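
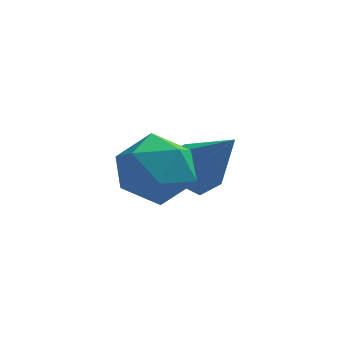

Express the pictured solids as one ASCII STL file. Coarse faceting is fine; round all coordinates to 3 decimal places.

solid 
facet normal 0.429 0.858 -0.282
outer loop
vertex -1.264 -1.738 -2.774
vertex -1.954 -1.192 -2.161
vertex -1.02 -1.524 -1.752
endloop
endfacet
facet normal 0.902 0.325 -0.283
outer loop
vertex -1.264 -1.738 -2.774
vertex -1.02 -1.524 -1.752
vertex -0.802 -2.49 -2.164
endloop
endfacet
facet normal 0.663 -0.182 -0.726
outer loop
vertex -1.264 -1.738 -2.774
vertex -0.802 -2.49 -2.164
vertex -1.602 -2.755 -2.828
endloop
endfacet
facet normal 0.041 0.039 -0.998
outer loop
vertex -1.264 -1.738 -2.774
vertex -1.602 -2.755 -2.828
vertex -2.313 -1.952 -2.826
endloop
endfacet
facet normal -0.103 0.682 -0.724
outer loop
vertex -1.264 -1.738 -2.774
vertex -2.313 -1.952 -2.826
vertex -1.954 -1.192 -2.161
endloop
endfacet
facet normal 0.926 0.049 0.375
outer loop
vertex -0.802 -2.49 -2.164
vertex -1.02 -1.524 -1.752
vertex -1.207 -2.408 -1.174
endloop
endfacet
facet normal 0.160 0.913 0.375
outer loop
vertex -1.02 -1.524 -1.752
vertex -1.954 -1.192 -2.161
vertex -1.918 -1.605 -1.172
endloop
endfacet
facet normal -0.701 0.628 -0.339
outer loop
vertex -1.954 -1.192 -2.161
vertex -2.313 -1.952 -2.826
vertex -2.718 -1.87 -1.836
endloop
endfacet
facet normal -0.468 -0.412 -0.782
outer loop
vertex -2.313 -1.952 -2.826
vertex -1.602 -2.755 -2.828
vertex -2.5 -2.836 -2.248
endloop
endfacet
facet normal 0.538 -0.770 -0.341
outer loop
vertex -1.602 -2.755 -2.828
vertex -0.802 -2.49 -2.164
vertex -1.566 -3.168 -1.839
endloop
endfacet
facet normal -0.041 -0.039 0.998
outer loop
vertex -2.256 -2.622 -1.226
vertex -1.207 -2.408 -1.174
vertex -1.918 -1.605 -1.172
endloop
endfacet
facet normal -0.663 0.182 0.726
outer loop
vertex -2.256 -2.622 -1.226
vertex -1.918 -1.605 -1.172
vertex -2.718 -1.87 -1.836
endloop
endfacet
facet normal -0.902 -0.325 0.283
outer loop
vertex -2.256 -2.622 -1.226
vertex -2.718 -1.87 -1.836
vertex -2.5 -2.836 -2.248
endloop
endfacet
facet normal -0.429 -0.858 0.282
outer loop
vertex -2.256 -2.622 -1.226
vertex -2.5 -2.836 -2.248
vertex -1.566 -3.168 -1.839
endloop
endfacet
facet normal 0.103 -0.682 0.724
outer loop
vertex -2.256 -2.622 -1.226
vertex -1.566 -3.168 -1.839
vertex -1.207 -2.408 -1.174
endloop
endfacet
facet normal 0.468 0.412 0.782
outer loop
vertex -1.918 -1.605 -1.172
vertex -1.207 -2.408 -1.174
vertex -1.02 -1.524 -1.752
endloop
endfacet
facet normal -0.538 0.770 0.341
outer loop
vertex -2.718 -1.87 -1.836
vertex -1.918 -1.605 -1.172
vertex -1.954 -1.192 -2.161
endloop
endfacet
facet normal -0.926 -0.049 -0.375
outer loop
vertex -2.5 -2.836 -2.248
vertex -2.718 -1.87 -1.836
vertex -2.313 -1.952 -2.826
endloop
endfacet
facet normal -0.160 -0.913 -0.375
outer loop
vertex -1.566 -3.168 -1.839
vertex -2.5 -2.836 -2.248
vertex -1.602 -2.755 -2.828
endloop
endfacet
facet normal 0.701 -0.628 0.339
outer loop
vertex -1.207 -2.408 -1.174
vertex -1.566 -3.168 -1.839
vertex -0.802 -2.49 -2.164
endloop
endfacet
facet normal -0.555 0.297 -0.777
outer loop
vertex -0.399 0.044 -3.908
vertex -1.103 0.022 -3.414
vertex -0.639 0.744 -3.469
endloop
endfacet
facet normal 0.933 0.355 -0.057
outer loop
vertex -0.399 0.044 -3.908
vertex -0.639 0.744 -3.469
vertex -0.057 -0.542 -1.946
endloop
endfacet
facet normal -0.555 0.297 -0.777
outer loop
vertex -0.639 0.744 -3.469
vertex -1.103 0.022 -3.414
vertex -1.343 0.722 -2.975
endloop
endfacet
facet normal 0.344 0.778 0.525
outer loop
vertex -0.639 0.744 -3.469
vertex -1.343 0.722 -2.975
vertex -0.057 -0.542 -1.946
endloop
endfacet
facet normal -0.553 0.298 -0.778
outer loop
vertex -1.343 0.722 -2.975
vertex -1.103 0.022 -3.414
vertex -1.808 0.0 -2.921
endloop
endfacet
facet normal -0.386 0.314 0.868
outer loop
vertex -1.343 0.722 -2.975
vertex -1.808 0.0 -2.921
vertex -0.057 -0.542 -1.946
endloop
endfacet
facet normal -0.553 0.299 -0.778
outer loop
vertex -1.808 0.0 -2.921
vertex -1.103 0.022 -3.414
vertex -1.568 -0.699 -3.36
endloop
endfacet
facet normal -0.527 -0.574 0.627
outer loop
vertex -1.808 0.0 -2.921
vertex -1.568 -0.699 -3.36
vertex -0.057 -0.542 -1.946
endloop
endfacet
facet normal -0.554 0.299 -0.777
outer loop
vertex -1.568 -0.699 -3.36
vertex -1.103 0.022 -3.414
vertex -0.864 -0.678 -3.854
endloop
endfacet
facet normal 0.061 -0.997 0.045
outer loop
vertex -1.568 -0.699 -3.36
vertex -0.864 -0.678 -3.854
vertex -0.057 -0.542 -1.946
endloop
endfacet
facet normal -0.554 0.299 -0.777
outer loop
vertex -0.864 -0.678 -3.854
vertex -1.103 0.022 -3.414
vertex -0.399 0.044 -3.908
endloop
endfacet
facet normal 0.792 -0.533 -0.297
outer loop
vertex -0.864 -0.678 -3.854
vertex -0.399 0.044 -3.908
vertex -0.057 -0.542 -1.946
endloop
endfacet

endsolid


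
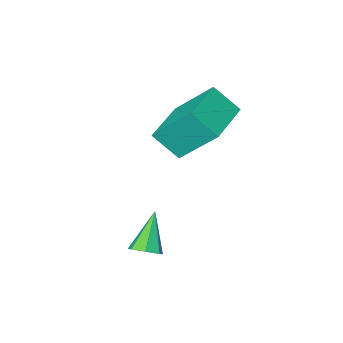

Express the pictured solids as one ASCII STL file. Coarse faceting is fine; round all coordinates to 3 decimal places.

solid 
facet normal -0.805 -0.590 0.062
outer loop
vertex -3.624 0.534 3.307
vertex -4.367 1.703 4.791
vertex -4.218 1.253 2.444
endloop
endfacet
facet normal 0.366 -0.575 -0.731
outer loop
vertex -2.713 2.357 2.329
vertex -3.624 0.534 3.307
vertex -4.218 1.253 2.444
endloop
endfacet
facet normal -0.804 -0.591 0.062
outer loop
vertex -4.218 1.253 2.444
vertex -4.367 1.703 4.791
vertex -4.961 2.421 3.929
endloop
endfacet
facet normal -0.467 0.566 -0.679
outer loop
vertex -4.961 2.421 3.929
vertex -2.713 2.357 2.329
vertex -4.218 1.253 2.444
endloop
endfacet
facet normal 0.467 -0.566 0.680
outer loop
vertex -3.624 0.534 3.307
vertex -2.862 2.807 4.676
vertex -4.367 1.703 4.791
endloop
endfacet
facet normal 0.366 -0.575 -0.731
outer loop
vertex -2.119 1.639 3.191
vertex -3.624 0.534 3.307
vertex -2.713 2.357 2.329
endloop
endfacet
facet normal 0.468 -0.566 0.679
outer loop
vertex -2.119 1.639 3.191
vertex -2.862 2.807 4.676
vertex -3.624 0.534 3.307
endloop
endfacet
facet normal -0.366 0.575 0.731
outer loop
vertex -4.367 1.703 4.791
vertex -2.862 2.807 4.676
vertex -4.961 2.421 3.929
endloop
endfacet
facet normal -0.468 0.565 -0.679
outer loop
vertex -3.456 3.526 3.813
vertex -2.713 2.357 2.329
vertex -4.961 2.421 3.929
endloop
endfacet
facet normal -0.366 0.575 0.731
outer loop
vertex -4.961 2.421 3.929
vertex -2.862 2.807 4.676
vertex -3.456 3.526 3.813
endloop
endfacet
facet normal 0.805 0.591 -0.062
outer loop
vertex -3.456 3.526 3.813
vertex -2.119 1.639 3.191
vertex -2.713 2.357 2.329
endloop
endfacet
facet normal 0.805 0.591 -0.062
outer loop
vertex -2.862 2.807 4.676
vertex -2.119 1.639 3.191
vertex -3.456 3.526 3.813
endloop
endfacet
facet normal 0.475 0.442 -0.761
outer loop
vertex -0.104 3.674 -0.185
vertex -0.499 4.084 -0.193
vertex -0.011 4.066 0.101
endloop
endfacet
facet normal 0.667 -0.536 0.517
outer loop
vertex -0.104 3.674 -0.185
vertex -0.011 4.066 0.101
vertex -1.241 3.396 0.993
endloop
endfacet
facet normal 0.475 0.441 -0.762
outer loop
vertex -0.011 4.066 0.101
vertex -0.499 4.084 -0.193
vertex -0.286 4.473 0.165
endloop
endfacet
facet normal 0.499 0.205 0.842
outer loop
vertex -0.011 4.066 0.101
vertex -0.286 4.473 0.165
vertex -1.241 3.396 0.993
endloop
endfacet
facet normal 0.476 0.440 -0.761
outer loop
vertex -0.286 4.473 0.165
vertex -0.499 4.084 -0.193
vertex -0.721 4.587 -0.041
endloop
endfacet
facet normal -0.157 0.686 0.711
outer loop
vertex -0.286 4.473 0.165
vertex -0.721 4.587 -0.041
vertex -1.241 3.396 0.993
endloop
endfacet
facet normal 0.476 0.440 -0.761
outer loop
vertex -0.721 4.587 -0.041
vertex -0.499 4.084 -0.193
vertex -0.989 4.322 -0.362
endloop
endfacet
facet normal -0.807 0.546 0.223
outer loop
vertex -0.721 4.587 -0.041
vertex -0.989 4.322 -0.362
vertex -1.241 3.396 0.993
endloop
endfacet
facet normal 0.477 0.442 -0.760
outer loop
vertex -0.989 4.322 -0.362
vertex -0.499 4.084 -0.193
vertex -0.888 3.879 -0.556
endloop
endfacet
facet normal -0.961 -0.108 -0.253
outer loop
vertex -0.989 4.322 -0.362
vertex -0.888 3.879 -0.556
vertex -1.241 3.396 0.993
endloop
endfacet
facet normal 0.476 0.442 -0.760
outer loop
vertex -0.888 3.879 -0.556
vertex -0.499 4.084 -0.193
vertex -0.494 3.59 -0.477
endloop
endfacet
facet normal -0.504 -0.785 -0.360
outer loop
vertex -0.888 3.879 -0.556
vertex -0.494 3.59 -0.477
vertex -1.241 3.396 0.993
endloop
endfacet
facet normal 0.475 0.442 -0.761
outer loop
vertex -0.494 3.59 -0.477
vertex -0.499 4.084 -0.193
vertex -0.104 3.674 -0.185
endloop
endfacet
facet normal 0.222 -0.975 -0.016
outer loop
vertex -0.494 3.59 -0.477
vertex -0.104 3.674 -0.185
vertex -1.241 3.396 0.993
endloop
endfacet

endsolid


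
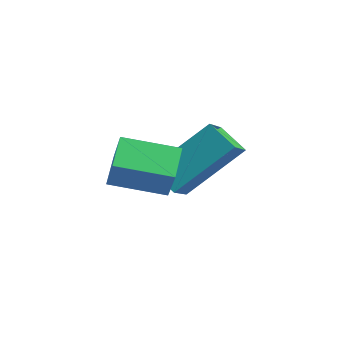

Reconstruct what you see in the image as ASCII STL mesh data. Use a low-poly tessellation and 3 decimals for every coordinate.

solid 
facet normal -0.875 -0.042 0.482
outer loop
vertex -2.663 3.131 2.203
vertex -3.154 4.064 1.392
vertex -3.347 1.573 0.824
endloop
endfacet
facet normal 0.369 -0.702 0.610
outer loop
vertex -2.446 1.616 0.328
vertex -2.663 3.131 2.203
vertex -3.347 1.573 0.824
endloop
endfacet
facet normal -0.875 -0.042 0.483
outer loop
vertex -3.347 1.573 0.824
vertex -3.154 4.064 1.392
vertex -3.839 2.506 0.014
endloop
endfacet
facet normal -0.313 -0.711 -0.629
outer loop
vertex -3.839 2.506 0.014
vertex -2.446 1.616 0.328
vertex -3.347 1.573 0.824
endloop
endfacet
facet normal 0.313 0.712 0.629
outer loop
vertex -2.663 3.131 2.203
vertex -2.253 4.107 0.896
vertex -3.154 4.064 1.392
endloop
endfacet
facet normal 0.369 -0.701 0.610
outer loop
vertex -1.761 3.174 1.706
vertex -2.663 3.131 2.203
vertex -2.446 1.616 0.328
endloop
endfacet
facet normal 0.313 0.711 0.629
outer loop
vertex -1.761 3.174 1.706
vertex -2.253 4.107 0.896
vertex -2.663 3.131 2.203
endloop
endfacet
facet normal -0.369 0.701 -0.610
outer loop
vertex -3.154 4.064 1.392
vertex -2.253 4.107 0.896
vertex -3.839 2.506 0.014
endloop
endfacet
facet normal -0.313 -0.712 -0.629
outer loop
vertex -2.937 2.549 -0.483
vertex -2.446 1.616 0.328
vertex -3.839 2.506 0.014
endloop
endfacet
facet normal -0.369 0.702 -0.609
outer loop
vertex -3.839 2.506 0.014
vertex -2.253 4.107 0.896
vertex -2.937 2.549 -0.483
endloop
endfacet
facet normal 0.875 0.042 -0.482
outer loop
vertex -2.937 2.549 -0.483
vertex -1.761 3.174 1.706
vertex -2.446 1.616 0.328
endloop
endfacet
facet normal 0.875 0.043 -0.482
outer loop
vertex -2.253 4.107 0.896
vertex -1.761 3.174 1.706
vertex -2.937 2.549 -0.483
endloop
endfacet
facet normal -0.518 0.735 0.438
outer loop
vertex -3.25 0.482 2.648
vertex -2.049 1.531 2.308
vertex -3.815 0.761 1.511
endloop
endfacet
facet normal -0.737 -0.643 0.208
outer loop
vertex -3.271 -0.011 1.052
vertex -3.25 0.482 2.648
vertex -3.815 0.761 1.511
endloop
endfacet
facet normal -0.518 0.735 0.438
outer loop
vertex -3.815 0.761 1.511
vertex -2.049 1.531 2.308
vertex -2.614 1.81 1.171
endloop
endfacet
facet normal -0.435 0.214 -0.875
outer loop
vertex -2.614 1.81 1.171
vertex -3.271 -0.011 1.052
vertex -3.815 0.761 1.511
endloop
endfacet
facet normal 0.435 -0.214 0.875
outer loop
vertex -3.25 0.482 2.648
vertex -1.505 0.759 1.849
vertex -2.049 1.531 2.308
endloop
endfacet
facet normal -0.737 -0.643 0.208
outer loop
vertex -2.706 -0.29 2.189
vertex -3.25 0.482 2.648
vertex -3.271 -0.011 1.052
endloop
endfacet
facet normal 0.435 -0.214 0.875
outer loop
vertex -2.706 -0.29 2.189
vertex -1.505 0.759 1.849
vertex -3.25 0.482 2.648
endloop
endfacet
facet normal 0.737 0.643 -0.208
outer loop
vertex -2.049 1.531 2.308
vertex -1.505 0.759 1.849
vertex -2.614 1.81 1.171
endloop
endfacet
facet normal -0.435 0.214 -0.875
outer loop
vertex -2.07 1.038 0.712
vertex -3.271 -0.011 1.052
vertex -2.614 1.81 1.171
endloop
endfacet
facet normal 0.737 0.643 -0.208
outer loop
vertex -2.614 1.81 1.171
vertex -1.505 0.759 1.849
vertex -2.07 1.038 0.712
endloop
endfacet
facet normal 0.518 -0.735 -0.438
outer loop
vertex -2.07 1.038 0.712
vertex -2.706 -0.29 2.189
vertex -3.271 -0.011 1.052
endloop
endfacet
facet normal 0.518 -0.735 -0.438
outer loop
vertex -1.505 0.759 1.849
vertex -2.706 -0.29 2.189
vertex -2.07 1.038 0.712
endloop
endfacet

endsolid


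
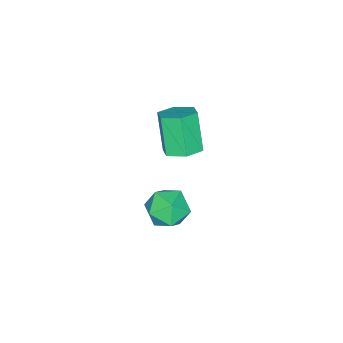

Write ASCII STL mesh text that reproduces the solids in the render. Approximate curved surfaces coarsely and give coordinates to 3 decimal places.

solid 
facet normal 0.302 0.340 -0.891
outer loop
vertex 0.257 4.598 2.225
vertex -0.355 4.013 1.794
vertex -0.627 4.891 2.037
endloop
endfacet
facet normal 0.207 0.888 0.410
outer loop
vertex 0.257 4.598 2.225
vertex -0.627 4.891 2.037
vertex -0.372 3.891 4.077
endloop
endfacet
facet normal 0.207 0.888 0.410
outer loop
vertex -0.372 3.891 4.077
vertex -0.627 4.891 2.037
vertex -1.256 4.184 3.889
endloop
endfacet
facet normal -0.302 -0.340 0.891
outer loop
vertex -0.372 3.891 4.077
vertex -1.256 4.184 3.889
vertex -0.985 3.307 3.646
endloop
endfacet
facet normal 0.303 0.340 -0.890
outer loop
vertex -0.627 4.891 2.037
vertex -0.355 4.013 1.794
vertex -1.239 4.306 1.605
endloop
endfacet
facet normal -0.703 0.711 0.033
outer loop
vertex -0.627 4.891 2.037
vertex -1.239 4.306 1.605
vertex -1.256 4.184 3.889
endloop
endfacet
facet normal -0.702 0.711 0.033
outer loop
vertex -1.256 4.184 3.889
vertex -1.239 4.306 1.605
vertex -1.868 3.6 3.458
endloop
endfacet
facet normal -0.302 -0.340 0.890
outer loop
vertex -1.256 4.184 3.889
vertex -1.868 3.6 3.458
vertex -0.985 3.307 3.646
endloop
endfacet
facet normal 0.303 0.339 -0.891
outer loop
vertex -1.239 4.306 1.605
vertex -0.355 4.013 1.794
vertex -0.968 3.429 1.363
endloop
endfacet
facet normal -0.909 -0.177 -0.376
outer loop
vertex -1.239 4.306 1.605
vertex -0.968 3.429 1.363
vertex -1.868 3.6 3.458
endloop
endfacet
facet normal -0.910 -0.177 -0.376
outer loop
vertex -1.868 3.6 3.458
vertex -0.968 3.429 1.363
vertex -1.597 2.722 3.215
endloop
endfacet
facet normal -0.302 -0.340 0.891
outer loop
vertex -1.868 3.6 3.458
vertex -1.597 2.722 3.215
vertex -0.985 3.307 3.646
endloop
endfacet
facet normal 0.302 0.340 -0.891
outer loop
vertex -0.968 3.429 1.363
vertex -0.355 4.013 1.794
vertex -0.084 3.136 1.551
endloop
endfacet
facet normal -0.207 -0.888 -0.410
outer loop
vertex -0.968 3.429 1.363
vertex -0.084 3.136 1.551
vertex -1.597 2.722 3.215
endloop
endfacet
facet normal -0.207 -0.888 -0.410
outer loop
vertex -1.597 2.722 3.215
vertex -0.084 3.136 1.551
vertex -0.713 2.429 3.403
endloop
endfacet
facet normal -0.302 -0.340 0.891
outer loop
vertex -1.597 2.722 3.215
vertex -0.713 2.429 3.403
vertex -0.985 3.307 3.646
endloop
endfacet
facet normal 0.302 0.340 -0.890
outer loop
vertex -0.084 3.136 1.551
vertex -0.355 4.013 1.794
vertex 0.528 3.72 1.982
endloop
endfacet
facet normal 0.702 -0.711 -0.033
outer loop
vertex -0.084 3.136 1.551
vertex 0.528 3.72 1.982
vertex -0.713 2.429 3.403
endloop
endfacet
facet normal 0.702 -0.711 -0.032
outer loop
vertex -0.713 2.429 3.403
vertex 0.528 3.72 1.982
vertex -0.101 3.014 3.835
endloop
endfacet
facet normal -0.303 -0.340 0.890
outer loop
vertex -0.713 2.429 3.403
vertex -0.101 3.014 3.835
vertex -0.985 3.307 3.646
endloop
endfacet
facet normal 0.302 0.340 -0.891
outer loop
vertex 0.528 3.72 1.982
vertex -0.355 4.013 1.794
vertex 0.257 4.598 2.225
endloop
endfacet
facet normal 0.910 0.177 0.376
outer loop
vertex 0.528 3.72 1.982
vertex 0.257 4.598 2.225
vertex -0.101 3.014 3.835
endloop
endfacet
facet normal 0.909 0.177 0.376
outer loop
vertex -0.101 3.014 3.835
vertex 0.257 4.598 2.225
vertex -0.372 3.891 4.077
endloop
endfacet
facet normal -0.303 -0.339 0.891
outer loop
vertex -0.101 3.014 3.835
vertex -0.372 3.891 4.077
vertex -0.985 3.307 3.646
endloop
endfacet
facet normal -0.761 0.607 0.228
outer loop
vertex -0.856 3.833 -2.78
vertex -0.565 3.77 -1.64
vertex -0.099 4.61 -2.321
endloop
endfacet
facet normal -0.510 0.748 -0.425
outer loop
vertex -0.856 3.833 -2.78
vertex -0.099 4.61 -2.321
vertex 0.105 4.145 -3.384
endloop
endfacet
facet normal -0.561 0.152 -0.814
outer loop
vertex -0.856 3.833 -2.78
vertex 0.105 4.145 -3.384
vertex -0.236 3.018 -3.36
endloop
endfacet
facet normal -0.844 -0.357 -0.401
outer loop
vertex -0.856 3.833 -2.78
vertex -0.236 3.018 -3.36
vertex -0.65 2.786 -2.282
endloop
endfacet
facet normal -0.967 -0.075 0.243
outer loop
vertex -0.856 3.833 -2.78
vertex -0.65 2.786 -2.282
vertex -0.565 3.77 -1.64
endloop
endfacet
facet normal 0.182 0.913 -0.364
outer loop
vertex 0.105 4.145 -3.384
vertex -0.099 4.61 -2.321
vertex 0.99 4.274 -2.618
endloop
endfacet
facet normal -0.224 0.686 0.692
outer loop
vertex -0.099 4.61 -2.321
vertex -0.565 3.77 -1.64
vertex 0.576 4.042 -1.54
endloop
endfacet
facet normal -0.559 -0.419 0.716
outer loop
vertex -0.565 3.77 -1.64
vertex -0.65 2.786 -2.282
vertex 0.235 2.915 -1.516
endloop
endfacet
facet normal -0.359 -0.875 -0.326
outer loop
vertex -0.65 2.786 -2.282
vertex -0.236 3.018 -3.36
vertex 0.439 2.45 -2.579
endloop
endfacet
facet normal 0.099 -0.051 -0.994
outer loop
vertex -0.236 3.018 -3.36
vertex 0.105 4.145 -3.384
vertex 0.905 3.29 -3.26
endloop
endfacet
facet normal 0.844 0.357 0.401
outer loop
vertex 1.196 3.227 -2.12
vertex 0.99 4.274 -2.618
vertex 0.576 4.042 -1.54
endloop
endfacet
facet normal 0.561 -0.152 0.814
outer loop
vertex 1.196 3.227 -2.12
vertex 0.576 4.042 -1.54
vertex 0.235 2.915 -1.516
endloop
endfacet
facet normal 0.510 -0.748 0.425
outer loop
vertex 1.196 3.227 -2.12
vertex 0.235 2.915 -1.516
vertex 0.439 2.45 -2.579
endloop
endfacet
facet normal 0.761 -0.607 -0.228
outer loop
vertex 1.196 3.227 -2.12
vertex 0.439 2.45 -2.579
vertex 0.905 3.29 -3.26
endloop
endfacet
facet normal 0.967 0.075 -0.243
outer loop
vertex 1.196 3.227 -2.12
vertex 0.905 3.29 -3.26
vertex 0.99 4.274 -2.618
endloop
endfacet
facet normal 0.359 0.875 0.326
outer loop
vertex 0.576 4.042 -1.54
vertex 0.99 4.274 -2.618
vertex -0.099 4.61 -2.321
endloop
endfacet
facet normal -0.099 0.051 0.994
outer loop
vertex 0.235 2.915 -1.516
vertex 0.576 4.042 -1.54
vertex -0.565 3.77 -1.64
endloop
endfacet
facet normal -0.182 -0.913 0.364
outer loop
vertex 0.439 2.45 -2.579
vertex 0.235 2.915 -1.516
vertex -0.65 2.786 -2.282
endloop
endfacet
facet normal 0.224 -0.686 -0.692
outer loop
vertex 0.905 3.29 -3.26
vertex 0.439 2.45 -2.579
vertex -0.236 3.018 -3.36
endloop
endfacet
facet normal 0.559 0.419 -0.716
outer loop
vertex 0.99 4.274 -2.618
vertex 0.905 3.29 -3.26
vertex 0.105 4.145 -3.384
endloop
endfacet

endsolid


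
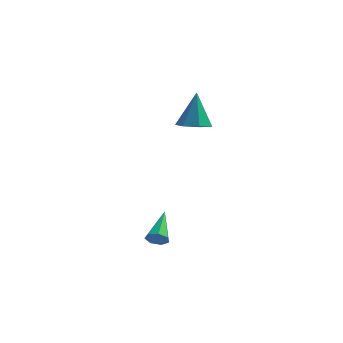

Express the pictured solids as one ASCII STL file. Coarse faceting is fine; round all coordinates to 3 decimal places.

solid 
facet normal 0.211 -0.826 -0.522
outer loop
vertex -0.593 -3.906 -2.119
vertex -1.132 -3.909 -2.332
vertex -0.66 -3.652 -2.548
endloop
endfacet
facet normal 0.881 0.455 0.132
outer loop
vertex -0.593 -3.906 -2.119
vertex -0.66 -3.652 -2.548
vertex -1.548 -2.291 -1.308
endloop
endfacet
facet normal 0.210 -0.826 -0.523
outer loop
vertex -0.66 -3.652 -2.548
vertex -1.132 -3.909 -2.332
vertex -1.082 -3.591 -2.814
endloop
endfacet
facet normal 0.429 0.745 -0.510
outer loop
vertex -0.66 -3.652 -2.548
vertex -1.082 -3.591 -2.814
vertex -1.548 -2.291 -1.308
endloop
endfacet
facet normal 0.212 -0.826 -0.523
outer loop
vertex -1.082 -3.591 -2.814
vertex -1.132 -3.909 -2.332
vertex -1.542 -3.77 -2.718
endloop
endfacet
facet normal -0.387 0.636 -0.668
outer loop
vertex -1.082 -3.591 -2.814
vertex -1.542 -3.77 -2.718
vertex -1.548 -2.291 -1.308
endloop
endfacet
facet normal 0.212 -0.826 -0.523
outer loop
vertex -1.542 -3.77 -2.718
vertex -1.132 -3.909 -2.332
vertex -1.694 -4.054 -2.331
endloop
endfacet
facet normal -0.953 0.208 -0.222
outer loop
vertex -1.542 -3.77 -2.718
vertex -1.694 -4.054 -2.331
vertex -1.548 -2.291 -1.308
endloop
endfacet
facet normal 0.212 -0.825 -0.523
outer loop
vertex -1.694 -4.054 -2.331
vertex -1.132 -3.909 -2.332
vertex -1.423 -4.229 -1.945
endloop
endfacet
facet normal -0.842 -0.216 0.493
outer loop
vertex -1.694 -4.054 -2.331
vertex -1.423 -4.229 -1.945
vertex -1.548 -2.291 -1.308
endloop
endfacet
facet normal 0.213 -0.826 -0.523
outer loop
vertex -1.423 -4.229 -1.945
vertex -1.132 -3.909 -2.332
vertex -0.933 -4.163 -1.85
endloop
endfacet
facet normal -0.139 -0.317 0.938
outer loop
vertex -1.423 -4.229 -1.945
vertex -0.933 -4.163 -1.85
vertex -1.548 -2.291 -1.308
endloop
endfacet
facet normal 0.211 -0.826 -0.522
outer loop
vertex -0.933 -4.163 -1.85
vertex -1.132 -3.909 -2.332
vertex -0.593 -3.906 -2.119
endloop
endfacet
facet normal 0.629 -0.018 0.777
outer loop
vertex -0.933 -4.163 -1.85
vertex -0.593 -3.906 -2.119
vertex -1.548 -2.291 -1.308
endloop
endfacet
facet normal 0.065 -0.252 -0.966
outer loop
vertex -1.505 2.757 2.381
vertex -2.433 2.731 2.325
vertex -1.863 3.451 2.176
endloop
endfacet
facet normal 0.804 0.507 0.312
outer loop
vertex -1.505 2.757 2.381
vertex -1.863 3.451 2.176
vertex -2.567 3.249 4.315
endloop
endfacet
facet normal 0.065 -0.251 -0.966
outer loop
vertex -1.863 3.451 2.176
vertex -2.433 2.731 2.325
vertex -2.65 3.602 2.084
endloop
endfacet
facet normal 0.170 0.974 0.148
outer loop
vertex -1.863 3.451 2.176
vertex -2.65 3.602 2.084
vertex -2.567 3.249 4.315
endloop
endfacet
facet normal 0.065 -0.251 -0.966
outer loop
vertex -2.65 3.602 2.084
vertex -2.433 2.731 2.325
vertex -3.274 3.098 2.173
endloop
endfacet
facet normal -0.609 0.780 0.146
outer loop
vertex -2.65 3.602 2.084
vertex -3.274 3.098 2.173
vertex -2.567 3.249 4.315
endloop
endfacet
facet normal 0.065 -0.251 -0.966
outer loop
vertex -3.274 3.098 2.173
vertex -2.433 2.731 2.325
vertex -3.264 2.317 2.377
endloop
endfacet
facet normal -0.949 0.068 0.308
outer loop
vertex -3.274 3.098 2.173
vertex -3.264 2.317 2.377
vertex -2.567 3.249 4.315
endloop
endfacet
facet normal 0.065 -0.252 -0.966
outer loop
vertex -3.264 2.317 2.377
vertex -2.433 2.731 2.325
vertex -2.629 1.848 2.542
endloop
endfacet
facet normal -0.592 -0.622 0.512
outer loop
vertex -3.264 2.317 2.377
vertex -2.629 1.848 2.542
vertex -2.567 3.249 4.315
endloop
endfacet
facet normal 0.066 -0.252 -0.966
outer loop
vertex -2.629 1.848 2.542
vertex -2.433 2.731 2.325
vertex -1.846 2.044 2.544
endloop
endfacet
facet normal 0.192 -0.773 0.604
outer loop
vertex -2.629 1.848 2.542
vertex -1.846 2.044 2.544
vertex -2.567 3.249 4.315
endloop
endfacet
facet normal 0.065 -0.252 -0.966
outer loop
vertex -1.846 2.044 2.544
vertex -2.433 2.731 2.325
vertex -1.505 2.757 2.381
endloop
endfacet
facet normal 0.813 -0.271 0.515
outer loop
vertex -1.846 2.044 2.544
vertex -1.505 2.757 2.381
vertex -2.567 3.249 4.315
endloop
endfacet

endsolid


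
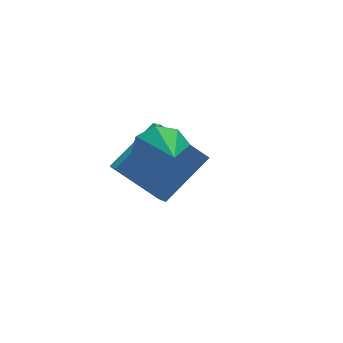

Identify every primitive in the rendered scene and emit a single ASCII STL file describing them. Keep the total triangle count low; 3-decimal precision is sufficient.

solid 
facet normal 0.220 0.886 -0.409
outer loop
vertex -2.908 -1.422 0.721
vertex -3.533 -1.023 1.249
vertex -2.645 -1.207 1.328
endloop
endfacet
facet normal 0.759 -0.644 -0.101
outer loop
vertex -2.908 -1.422 0.721
vertex -2.645 -1.207 1.328
vertex -4.007 -2.937 2.131
endloop
endfacet
facet normal 0.220 0.886 -0.409
outer loop
vertex -2.645 -1.207 1.328
vertex -3.533 -1.023 1.249
vertex -2.902 -0.884 1.89
endloop
endfacet
facet normal 0.762 -0.346 0.547
outer loop
vertex -2.645 -1.207 1.328
vertex -2.902 -0.884 1.89
vertex -4.007 -2.937 2.131
endloop
endfacet
facet normal 0.220 0.886 -0.409
outer loop
vertex -2.902 -0.884 1.89
vertex -3.533 -1.023 1.249
vertex -3.528 -0.643 2.075
endloop
endfacet
facet normal 0.271 -0.033 0.962
outer loop
vertex -2.902 -0.884 1.89
vertex -3.528 -0.643 2.075
vertex -4.007 -2.937 2.131
endloop
endfacet
facet normal 0.219 0.886 -0.409
outer loop
vertex -3.528 -0.643 2.075
vertex -3.533 -1.023 1.249
vertex -4.157 -0.625 1.777
endloop
endfacet
facet normal -0.423 0.110 0.899
outer loop
vertex -3.528 -0.643 2.075
vertex -4.157 -0.625 1.777
vertex -4.007 -2.937 2.131
endloop
endfacet
facet normal 0.220 0.886 -0.408
outer loop
vertex -4.157 -0.625 1.777
vertex -3.533 -1.023 1.249
vertex -4.42 -0.84 1.169
endloop
endfacet
facet normal -0.918 0.001 0.397
outer loop
vertex -4.157 -0.625 1.777
vertex -4.42 -0.84 1.169
vertex -4.007 -2.937 2.131
endloop
endfacet
facet normal 0.220 0.886 -0.409
outer loop
vertex -4.42 -0.84 1.169
vertex -3.533 -1.023 1.249
vertex -4.163 -1.163 0.607
endloop
endfacet
facet normal -0.921 -0.297 -0.251
outer loop
vertex -4.42 -0.84 1.169
vertex -4.163 -1.163 0.607
vertex -4.007 -2.937 2.131
endloop
endfacet
facet normal 0.220 0.886 -0.409
outer loop
vertex -4.163 -1.163 0.607
vertex -3.533 -1.023 1.249
vertex -3.537 -1.404 0.422
endloop
endfacet
facet normal -0.431 -0.609 -0.665
outer loop
vertex -4.163 -1.163 0.607
vertex -3.537 -1.404 0.422
vertex -4.007 -2.937 2.131
endloop
endfacet
facet normal 0.220 0.886 -0.409
outer loop
vertex -3.537 -1.404 0.422
vertex -3.533 -1.023 1.249
vertex -2.908 -1.422 0.721
endloop
endfacet
facet normal 0.265 -0.753 -0.603
outer loop
vertex -3.537 -1.404 0.422
vertex -2.908 -1.422 0.721
vertex -4.007 -2.937 2.131
endloop
endfacet
facet normal -0.775 -0.171 -0.608
outer loop
vertex -2.848 0.059 -1.93
vertex -4.108 0.971 -0.58
vertex -2.702 0.878 -2.346
endloop
endfacet
facet normal 0.612 -0.442 -0.656
outer loop
vertex -1.012 1.249 -1.02
vertex -2.848 0.059 -1.93
vertex -2.702 0.878 -2.346
endloop
endfacet
facet normal -0.775 -0.171 -0.608
outer loop
vertex -2.702 0.878 -2.346
vertex -4.108 0.971 -0.58
vertex -3.962 1.79 -0.996
endloop
endfacet
facet normal 0.158 0.880 -0.447
outer loop
vertex -3.962 1.79 -0.996
vertex -1.012 1.249 -1.02
vertex -2.702 0.878 -2.346
endloop
endfacet
facet normal -0.158 -0.880 0.447
outer loop
vertex -2.848 0.059 -1.93
vertex -2.418 1.342 0.746
vertex -4.108 0.971 -0.58
endloop
endfacet
facet normal 0.612 -0.442 -0.656
outer loop
vertex -1.158 0.43 -0.604
vertex -2.848 0.059 -1.93
vertex -1.012 1.249 -1.02
endloop
endfacet
facet normal -0.158 -0.880 0.447
outer loop
vertex -1.158 0.43 -0.604
vertex -2.418 1.342 0.746
vertex -2.848 0.059 -1.93
endloop
endfacet
facet normal -0.612 0.442 0.656
outer loop
vertex -4.108 0.971 -0.58
vertex -2.418 1.342 0.746
vertex -3.962 1.79 -0.996
endloop
endfacet
facet normal 0.158 0.880 -0.447
outer loop
vertex -2.272 2.161 0.33
vertex -1.012 1.249 -1.02
vertex -3.962 1.79 -0.996
endloop
endfacet
facet normal -0.612 0.442 0.656
outer loop
vertex -3.962 1.79 -0.996
vertex -2.418 1.342 0.746
vertex -2.272 2.161 0.33
endloop
endfacet
facet normal 0.775 0.171 0.608
outer loop
vertex -2.272 2.161 0.33
vertex -1.158 0.43 -0.604
vertex -1.012 1.249 -1.02
endloop
endfacet
facet normal 0.775 0.171 0.608
outer loop
vertex -2.418 1.342 0.746
vertex -1.158 0.43 -0.604
vertex -2.272 2.161 0.33
endloop
endfacet

endsolid


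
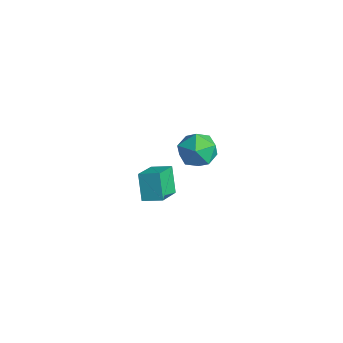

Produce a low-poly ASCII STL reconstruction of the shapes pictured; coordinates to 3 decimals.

solid 
facet normal -0.487 0.154 0.860
outer loop
vertex -1.846 -0.847 -1.386
vertex -1.046 -0.02 -1.081
vertex -2.951 0.545 -2.26
endloop
endfacet
facet normal -0.672 -0.695 -0.256
outer loop
vertex -2.114 0.28 -3.739
vertex -1.846 -0.847 -1.386
vertex -2.951 0.545 -2.26
endloop
endfacet
facet normal -0.487 0.154 0.860
outer loop
vertex -2.951 0.545 -2.26
vertex -1.046 -0.02 -1.081
vertex -2.151 1.371 -1.955
endloop
endfacet
facet normal -0.558 0.703 -0.441
outer loop
vertex -2.151 1.371 -1.955
vertex -2.114 0.28 -3.739
vertex -2.951 0.545 -2.26
endloop
endfacet
facet normal 0.558 -0.703 0.442
outer loop
vertex -1.846 -0.847 -1.386
vertex -0.209 -0.285 -2.56
vertex -1.046 -0.02 -1.081
endloop
endfacet
facet normal -0.672 -0.695 -0.256
outer loop
vertex -1.009 -1.111 -2.865
vertex -1.846 -0.847 -1.386
vertex -2.114 0.28 -3.739
endloop
endfacet
facet normal 0.558 -0.703 0.441
outer loop
vertex -1.009 -1.111 -2.865
vertex -0.209 -0.285 -2.56
vertex -1.846 -0.847 -1.386
endloop
endfacet
facet normal 0.672 0.695 0.256
outer loop
vertex -1.046 -0.02 -1.081
vertex -0.209 -0.285 -2.56
vertex -2.151 1.371 -1.955
endloop
endfacet
facet normal -0.558 0.703 -0.441
outer loop
vertex -1.314 1.107 -3.434
vertex -2.114 0.28 -3.739
vertex -2.151 1.371 -1.955
endloop
endfacet
facet normal 0.672 0.695 0.256
outer loop
vertex -2.151 1.371 -1.955
vertex -0.209 -0.285 -2.56
vertex -1.314 1.107 -3.434
endloop
endfacet
facet normal 0.487 -0.154 -0.860
outer loop
vertex -1.314 1.107 -3.434
vertex -1.009 -1.111 -2.865
vertex -2.114 0.28 -3.739
endloop
endfacet
facet normal 0.487 -0.154 -0.860
outer loop
vertex -0.209 -0.285 -2.56
vertex -1.009 -1.111 -2.865
vertex -1.314 1.107 -3.434
endloop
endfacet
facet normal -0.834 0.552 0.013
outer loop
vertex 2.024 0.542 3.089
vertex 1.673 -0.011 4.056
vertex 2.316 0.959 4.139
endloop
endfacet
facet normal -0.293 0.914 -0.281
outer loop
vertex 2.024 0.542 3.089
vertex 2.316 0.959 4.139
vertex 3.102 0.946 3.277
endloop
endfacet
facet normal -0.055 0.539 -0.840
outer loop
vertex 2.024 0.542 3.089
vertex 3.102 0.946 3.277
vertex 2.945 -0.032 2.66
endloop
endfacet
facet normal -0.449 -0.054 -0.892
outer loop
vertex 2.024 0.542 3.089
vertex 2.945 -0.032 2.66
vertex 2.062 -0.624 3.141
endloop
endfacet
facet normal -0.930 -0.047 -0.364
outer loop
vertex 2.024 0.542 3.089
vertex 2.062 -0.624 3.141
vertex 1.673 -0.011 4.056
endloop
endfacet
facet normal 0.233 0.952 0.198
outer loop
vertex 3.102 0.946 3.277
vertex 2.316 0.959 4.139
vertex 3.418 0.644 4.359
endloop
endfacet
facet normal -0.640 0.367 0.675
outer loop
vertex 2.316 0.959 4.139
vertex 1.673 -0.011 4.056
vertex 2.535 0.052 4.84
endloop
endfacet
facet normal -0.796 -0.602 0.065
outer loop
vertex 1.673 -0.011 4.056
vertex 2.062 -0.624 3.141
vertex 2.378 -0.926 4.223
endloop
endfacet
facet normal -0.018 -0.614 -0.789
outer loop
vertex 2.062 -0.624 3.141
vertex 2.945 -0.032 2.66
vertex 3.164 -0.939 3.361
endloop
endfacet
facet normal 0.617 0.347 -0.706
outer loop
vertex 2.945 -0.032 2.66
vertex 3.102 0.946 3.277
vertex 3.807 0.031 3.444
endloop
endfacet
facet normal 0.449 0.054 0.892
outer loop
vertex 3.456 -0.522 4.411
vertex 3.418 0.644 4.359
vertex 2.535 0.052 4.84
endloop
endfacet
facet normal 0.055 -0.539 0.840
outer loop
vertex 3.456 -0.522 4.411
vertex 2.535 0.052 4.84
vertex 2.378 -0.926 4.223
endloop
endfacet
facet normal 0.293 -0.914 0.281
outer loop
vertex 3.456 -0.522 4.411
vertex 2.378 -0.926 4.223
vertex 3.164 -0.939 3.361
endloop
endfacet
facet normal 0.834 -0.552 -0.013
outer loop
vertex 3.456 -0.522 4.411
vertex 3.164 -0.939 3.361
vertex 3.807 0.031 3.444
endloop
endfacet
facet normal 0.930 0.047 0.364
outer loop
vertex 3.456 -0.522 4.411
vertex 3.807 0.031 3.444
vertex 3.418 0.644 4.359
endloop
endfacet
facet normal 0.018 0.614 0.789
outer loop
vertex 2.535 0.052 4.84
vertex 3.418 0.644 4.359
vertex 2.316 0.959 4.139
endloop
endfacet
facet normal -0.617 -0.347 0.706
outer loop
vertex 2.378 -0.926 4.223
vertex 2.535 0.052 4.84
vertex 1.673 -0.011 4.056
endloop
endfacet
facet normal -0.233 -0.952 -0.198
outer loop
vertex 3.164 -0.939 3.361
vertex 2.378 -0.926 4.223
vertex 2.062 -0.624 3.141
endloop
endfacet
facet normal 0.640 -0.367 -0.675
outer loop
vertex 3.807 0.031 3.444
vertex 3.164 -0.939 3.361
vertex 2.945 -0.032 2.66
endloop
endfacet
facet normal 0.796 0.602 -0.065
outer loop
vertex 3.418 0.644 4.359
vertex 3.807 0.031 3.444
vertex 3.102 0.946 3.277
endloop
endfacet

endsolid


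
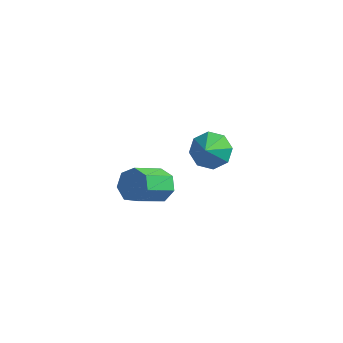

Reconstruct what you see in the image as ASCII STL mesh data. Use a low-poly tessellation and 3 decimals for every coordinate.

solid 
facet normal -0.146 0.699 -0.700
outer loop
vertex 2.119 3.542 1.557
vertex 1.408 3.218 1.382
vertex 1.664 3.78 1.89
endloop
endfacet
facet normal 0.624 0.112 0.773
outer loop
vertex 2.119 3.542 1.557
vertex 1.664 3.78 1.89
vertex 1.572 2.442 2.158
endloop
endfacet
facet normal -0.148 0.699 -0.699
outer loop
vertex 1.664 3.78 1.89
vertex 1.408 3.218 1.382
vertex 1.06 3.689 1.927
endloop
endfacet
facet normal 0.031 0.194 0.980
outer loop
vertex 1.664 3.78 1.89
vertex 1.06 3.689 1.927
vertex 1.572 2.442 2.158
endloop
endfacet
facet normal -0.147 0.700 -0.699
outer loop
vertex 1.06 3.689 1.927
vertex 1.408 3.218 1.382
vertex 0.659 3.322 1.644
endloop
endfacet
facet normal -0.536 -0.064 0.842
outer loop
vertex 1.06 3.689 1.927
vertex 0.659 3.322 1.644
vertex 1.572 2.442 2.158
endloop
endfacet
facet normal -0.147 0.700 -0.699
outer loop
vertex 0.659 3.322 1.644
vertex 1.408 3.218 1.382
vertex 0.698 2.894 1.207
endloop
endfacet
facet normal -0.740 -0.513 0.436
outer loop
vertex 0.659 3.322 1.644
vertex 0.698 2.894 1.207
vertex 1.572 2.442 2.158
endloop
endfacet
facet normal -0.147 0.700 -0.699
outer loop
vertex 0.698 2.894 1.207
vertex 1.408 3.218 1.382
vertex 1.153 2.656 0.873
endloop
endfacet
facet normal -0.462 -0.887 0.003
outer loop
vertex 0.698 2.894 1.207
vertex 1.153 2.656 0.873
vertex 1.572 2.442 2.158
endloop
endfacet
facet normal -0.147 0.700 -0.699
outer loop
vertex 1.153 2.656 0.873
vertex 1.408 3.218 1.382
vertex 1.757 2.747 0.837
endloop
endfacet
facet normal 0.134 -0.970 -0.205
outer loop
vertex 1.153 2.656 0.873
vertex 1.757 2.747 0.837
vertex 1.572 2.442 2.158
endloop
endfacet
facet normal -0.147 0.700 -0.699
outer loop
vertex 1.757 2.747 0.837
vertex 1.408 3.218 1.382
vertex 2.157 3.114 1.12
endloop
endfacet
facet normal 0.700 -0.711 -0.066
outer loop
vertex 1.757 2.747 0.837
vertex 2.157 3.114 1.12
vertex 1.572 2.442 2.158
endloop
endfacet
facet normal -0.147 0.700 -0.699
outer loop
vertex 2.157 3.114 1.12
vertex 1.408 3.218 1.382
vertex 2.119 3.542 1.557
endloop
endfacet
facet normal 0.903 -0.265 0.338
outer loop
vertex 2.157 3.114 1.12
vertex 2.119 3.542 1.557
vertex 1.572 2.442 2.158
endloop
endfacet
facet normal 0.273 0.757 -0.594
outer loop
vertex 1.977 -0.634 2.841
vertex 1.333 -0.506 2.708
vertex 1.715 -0.258 3.2
endloop
endfacet
facet normal 0.850 0.099 0.517
outer loop
vertex 1.977 -0.634 2.841
vertex 1.715 -0.258 3.2
vertex 1.571 -1.762 3.725
endloop
endfacet
facet normal 0.850 0.099 0.517
outer loop
vertex 1.571 -1.762 3.725
vertex 1.715 -0.258 3.2
vertex 1.309 -1.387 4.084
endloop
endfacet
facet normal -0.273 -0.758 0.592
outer loop
vertex 1.571 -1.762 3.725
vertex 1.309 -1.387 4.084
vertex 0.927 -1.634 3.592
endloop
endfacet
facet normal 0.273 0.757 -0.594
outer loop
vertex 1.715 -0.258 3.2
vertex 1.333 -0.506 2.708
vertex 1.166 -0.069 3.188
endloop
endfacet
facet normal 0.177 0.566 0.805
outer loop
vertex 1.715 -0.258 3.2
vertex 1.166 -0.069 3.188
vertex 1.309 -1.387 4.084
endloop
endfacet
facet normal 0.177 0.566 0.805
outer loop
vertex 1.309 -1.387 4.084
vertex 1.166 -0.069 3.188
vertex 0.759 -1.198 4.072
endloop
endfacet
facet normal -0.273 -0.758 0.593
outer loop
vertex 1.309 -1.387 4.084
vertex 0.759 -1.198 4.072
vertex 0.927 -1.634 3.592
endloop
endfacet
facet normal 0.273 0.757 -0.594
outer loop
vertex 1.166 -0.069 3.188
vertex 1.333 -0.506 2.708
vertex 0.742 -0.209 2.815
endloop
endfacet
facet normal -0.628 0.607 0.486
outer loop
vertex 1.166 -0.069 3.188
vertex 0.742 -0.209 2.815
vertex 0.759 -1.198 4.072
endloop
endfacet
facet normal -0.629 0.607 0.486
outer loop
vertex 0.759 -1.198 4.072
vertex 0.742 -0.209 2.815
vertex 0.336 -1.338 3.699
endloop
endfacet
facet normal -0.272 -0.758 0.593
outer loop
vertex 0.759 -1.198 4.072
vertex 0.336 -1.338 3.699
vertex 0.927 -1.634 3.592
endloop
endfacet
facet normal 0.273 0.758 -0.593
outer loop
vertex 0.742 -0.209 2.815
vertex 1.333 -0.506 2.708
vertex 0.764 -0.572 2.361
endloop
endfacet
facet normal -0.961 0.190 -0.199
outer loop
vertex 0.742 -0.209 2.815
vertex 0.764 -0.572 2.361
vertex 0.336 -1.338 3.699
endloop
endfacet
facet normal -0.961 0.192 -0.198
outer loop
vertex 0.336 -1.338 3.699
vertex 0.764 -0.572 2.361
vertex 0.357 -1.701 3.245
endloop
endfacet
facet normal -0.272 -0.758 0.593
outer loop
vertex 0.336 -1.338 3.699
vertex 0.357 -1.701 3.245
vertex 0.927 -1.634 3.592
endloop
endfacet
facet normal 0.274 0.757 -0.593
outer loop
vertex 0.764 -0.572 2.361
vertex 1.333 -0.506 2.708
vertex 1.214 -0.885 2.169
endloop
endfacet
facet normal -0.570 -0.369 -0.734
outer loop
vertex 0.764 -0.572 2.361
vertex 1.214 -0.885 2.169
vertex 0.357 -1.701 3.245
endloop
endfacet
facet normal -0.570 -0.369 -0.734
outer loop
vertex 0.357 -1.701 3.245
vertex 1.214 -0.885 2.169
vertex 0.808 -2.014 3.052
endloop
endfacet
facet normal -0.272 -0.758 0.593
outer loop
vertex 0.357 -1.701 3.245
vertex 0.808 -2.014 3.052
vertex 0.927 -1.634 3.592
endloop
endfacet
facet normal 0.272 0.758 -0.593
outer loop
vertex 1.214 -0.885 2.169
vertex 1.333 -0.506 2.708
vertex 1.754 -0.912 2.382
endloop
endfacet
facet normal 0.250 -0.651 -0.717
outer loop
vertex 1.214 -0.885 2.169
vertex 1.754 -0.912 2.382
vertex 0.808 -2.014 3.052
endloop
endfacet
facet normal 0.251 -0.651 -0.716
outer loop
vertex 0.808 -2.014 3.052
vertex 1.754 -0.912 2.382
vertex 1.348 -2.041 3.266
endloop
endfacet
facet normal -0.273 -0.757 0.593
outer loop
vertex 0.808 -2.014 3.052
vertex 1.348 -2.041 3.266
vertex 0.927 -1.634 3.592
endloop
endfacet
facet normal 0.273 0.758 -0.592
outer loop
vertex 1.754 -0.912 2.382
vertex 1.333 -0.506 2.708
vertex 1.977 -0.634 2.841
endloop
endfacet
facet normal 0.882 -0.443 -0.160
outer loop
vertex 1.754 -0.912 2.382
vertex 1.977 -0.634 2.841
vertex 1.348 -2.041 3.266
endloop
endfacet
facet normal 0.882 -0.443 -0.160
outer loop
vertex 1.348 -2.041 3.266
vertex 1.977 -0.634 2.841
vertex 1.571 -1.762 3.725
endloop
endfacet
facet normal -0.273 -0.757 0.593
outer loop
vertex 1.348 -2.041 3.266
vertex 1.571 -1.762 3.725
vertex 0.927 -1.634 3.592
endloop
endfacet

endsolid


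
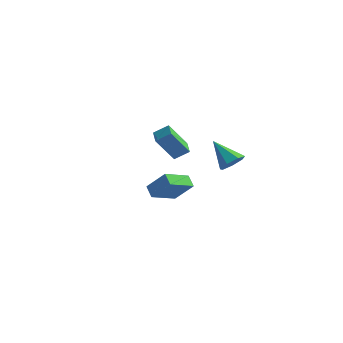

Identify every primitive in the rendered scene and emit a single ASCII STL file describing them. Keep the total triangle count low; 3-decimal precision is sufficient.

solid 
facet normal -0.671 -0.071 -0.738
outer loop
vertex -2.13 2.756 -3.401
vertex -2.715 3.194 -2.911
vertex -1.526 4.346 -4.103
endloop
endfacet
facet normal 0.664 -0.498 -0.557
outer loop
vertex -0.385 4.466 -2.849
vertex -2.13 2.756 -3.401
vertex -1.526 4.346 -4.103
endloop
endfacet
facet normal -0.671 -0.071 -0.738
outer loop
vertex -1.526 4.346 -4.103
vertex -2.715 3.194 -2.911
vertex -2.111 4.784 -3.613
endloop
endfacet
facet normal 0.328 0.864 -0.381
outer loop
vertex -2.111 4.784 -3.613
vertex -0.385 4.466 -2.849
vertex -1.526 4.346 -4.103
endloop
endfacet
facet normal -0.328 -0.864 0.381
outer loop
vertex -2.13 2.756 -3.401
vertex -1.574 3.314 -1.657
vertex -2.715 3.194 -2.911
endloop
endfacet
facet normal 0.664 -0.498 -0.557
outer loop
vertex -0.989 2.876 -2.147
vertex -2.13 2.756 -3.401
vertex -0.385 4.466 -2.849
endloop
endfacet
facet normal -0.328 -0.864 0.381
outer loop
vertex -0.989 2.876 -2.147
vertex -1.574 3.314 -1.657
vertex -2.13 2.756 -3.401
endloop
endfacet
facet normal -0.664 0.498 0.557
outer loop
vertex -2.715 3.194 -2.911
vertex -1.574 3.314 -1.657
vertex -2.111 4.784 -3.613
endloop
endfacet
facet normal 0.328 0.864 -0.381
outer loop
vertex -0.97 4.904 -2.359
vertex -0.385 4.466 -2.849
vertex -2.111 4.784 -3.613
endloop
endfacet
facet normal -0.664 0.498 0.557
outer loop
vertex -2.111 4.784 -3.613
vertex -1.574 3.314 -1.657
vertex -0.97 4.904 -2.359
endloop
endfacet
facet normal 0.671 0.071 0.738
outer loop
vertex -0.97 4.904 -2.359
vertex -0.989 2.876 -2.147
vertex -0.385 4.466 -2.849
endloop
endfacet
facet normal 0.671 0.071 0.738
outer loop
vertex -1.574 3.314 -1.657
vertex -0.989 2.876 -2.147
vertex -0.97 4.904 -2.359
endloop
endfacet
facet normal 0.739 -0.169 -0.653
outer loop
vertex 3.613 2.994 1.199
vertex 3.091 2.561 0.72
vertex 3.259 3.374 0.7
endloop
endfacet
facet normal 0.155 0.836 0.527
outer loop
vertex 3.613 2.994 1.199
vertex 3.259 3.374 0.7
vertex 1.709 2.879 1.94
endloop
endfacet
facet normal 0.739 -0.169 -0.652
outer loop
vertex 3.259 3.374 0.7
vertex 3.091 2.561 0.72
vertex 2.779 3.142 0.216
endloop
endfacet
facet normal -0.364 0.928 -0.084
outer loop
vertex 3.259 3.374 0.7
vertex 2.779 3.142 0.216
vertex 1.709 2.879 1.94
endloop
endfacet
facet normal 0.738 -0.170 -0.653
outer loop
vertex 2.779 3.142 0.216
vertex 3.091 2.561 0.72
vertex 2.533 2.473 0.112
endloop
endfacet
facet normal -0.814 0.369 -0.449
outer loop
vertex 2.779 3.142 0.216
vertex 2.533 2.473 0.112
vertex 1.709 2.879 1.94
endloop
endfacet
facet normal 0.738 -0.169 -0.653
outer loop
vertex 2.533 2.473 0.112
vertex 3.091 2.561 0.72
vertex 2.708 1.871 0.466
endloop
endfacet
facet normal -0.858 -0.422 -0.293
outer loop
vertex 2.533 2.473 0.112
vertex 2.708 1.871 0.466
vertex 1.709 2.879 1.94
endloop
endfacet
facet normal 0.739 -0.170 -0.652
outer loop
vertex 2.708 1.871 0.466
vertex 3.091 2.561 0.72
vertex 3.171 1.788 1.012
endloop
endfacet
facet normal -0.463 -0.846 0.264
outer loop
vertex 2.708 1.871 0.466
vertex 3.171 1.788 1.012
vertex 1.709 2.879 1.94
endloop
endfacet
facet normal 0.739 -0.170 -0.652
outer loop
vertex 3.171 1.788 1.012
vertex 3.091 2.561 0.72
vertex 3.573 2.288 1.338
endloop
endfacet
facet normal 0.075 -0.586 0.807
outer loop
vertex 3.171 1.788 1.012
vertex 3.573 2.288 1.338
vertex 1.709 2.879 1.94
endloop
endfacet
facet normal 0.739 -0.170 -0.652
outer loop
vertex 3.573 2.288 1.338
vertex 3.091 2.561 0.72
vertex 3.613 2.994 1.199
endloop
endfacet
facet normal 0.349 0.162 0.923
outer loop
vertex 3.573 2.288 1.338
vertex 3.613 2.994 1.199
vertex 1.709 2.879 1.94
endloop
endfacet
facet normal -0.710 -0.442 -0.547
outer loop
vertex 1.452 -2.818 4.292
vertex 0.863 -2.048 4.434
vertex 2.115 -2.037 2.8
endloop
endfacet
facet normal 0.601 -0.786 -0.144
outer loop
vertex 2.797 -1.612 3.326
vertex 1.452 -2.818 4.292
vertex 2.115 -2.037 2.8
endloop
endfacet
facet normal -0.711 -0.442 -0.547
outer loop
vertex 2.115 -2.037 2.8
vertex 0.863 -2.048 4.434
vertex 1.526 -1.266 2.942
endloop
endfacet
facet normal 0.367 0.432 -0.824
outer loop
vertex 1.526 -1.266 2.942
vertex 2.797 -1.612 3.326
vertex 2.115 -2.037 2.8
endloop
endfacet
facet normal -0.366 -0.432 0.824
outer loop
vertex 1.452 -2.818 4.292
vertex 1.545 -1.623 4.96
vertex 0.863 -2.048 4.434
endloop
endfacet
facet normal 0.601 -0.786 -0.145
outer loop
vertex 2.134 -2.394 4.818
vertex 1.452 -2.818 4.292
vertex 2.797 -1.612 3.326
endloop
endfacet
facet normal -0.367 -0.432 0.824
outer loop
vertex 2.134 -2.394 4.818
vertex 1.545 -1.623 4.96
vertex 1.452 -2.818 4.292
endloop
endfacet
facet normal -0.601 0.786 0.145
outer loop
vertex 0.863 -2.048 4.434
vertex 1.545 -1.623 4.96
vertex 1.526 -1.266 2.942
endloop
endfacet
facet normal 0.367 0.432 -0.824
outer loop
vertex 2.208 -0.842 3.468
vertex 2.797 -1.612 3.326
vertex 1.526 -1.266 2.942
endloop
endfacet
facet normal -0.601 0.786 0.145
outer loop
vertex 1.526 -1.266 2.942
vertex 1.545 -1.623 4.96
vertex 2.208 -0.842 3.468
endloop
endfacet
facet normal 0.710 0.442 0.548
outer loop
vertex 2.208 -0.842 3.468
vertex 2.134 -2.394 4.818
vertex 2.797 -1.612 3.326
endloop
endfacet
facet normal 0.711 0.442 0.547
outer loop
vertex 1.545 -1.623 4.96
vertex 2.134 -2.394 4.818
vertex 2.208 -0.842 3.468
endloop
endfacet

endsolid


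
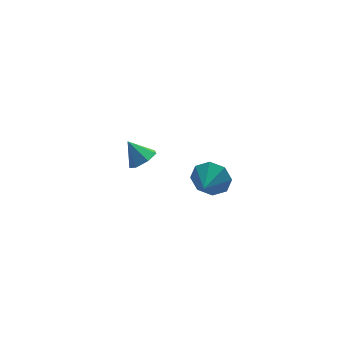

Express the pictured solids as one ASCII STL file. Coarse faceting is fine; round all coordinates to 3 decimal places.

solid 
facet normal 0.640 0.685 -0.349
outer loop
vertex -0.758 -1.836 3.141
vertex -1.261 -1.687 2.51
vertex -1.174 -1.383 3.267
endloop
endfacet
facet normal -0.066 -0.323 0.944
outer loop
vertex -0.758 -1.836 3.141
vertex -1.174 -1.383 3.267
vertex -1.919 -2.393 2.87
endloop
endfacet
facet normal 0.639 0.686 -0.349
outer loop
vertex -1.174 -1.383 3.267
vertex -1.261 -1.687 2.51
vertex -1.641 -1.109 2.95
endloop
endfacet
facet normal -0.535 0.063 0.843
outer loop
vertex -1.174 -1.383 3.267
vertex -1.641 -1.109 2.95
vertex -1.919 -2.393 2.87
endloop
endfacet
facet normal 0.640 0.685 -0.348
outer loop
vertex -1.641 -1.109 2.95
vertex -1.261 -1.687 2.51
vertex -1.885 -1.173 2.375
endloop
endfacet
facet normal -0.913 0.175 0.368
outer loop
vertex -1.641 -1.109 2.95
vertex -1.885 -1.173 2.375
vertex -1.919 -2.393 2.87
endloop
endfacet
facet normal 0.640 0.685 -0.350
outer loop
vertex -1.885 -1.173 2.375
vertex -1.261 -1.687 2.51
vertex -1.764 -1.539 1.88
endloop
endfacet
facet normal -0.978 -0.054 -0.199
outer loop
vertex -1.885 -1.173 2.375
vertex -1.764 -1.539 1.88
vertex -1.919 -2.393 2.87
endloop
endfacet
facet normal 0.638 0.686 -0.349
outer loop
vertex -1.764 -1.539 1.88
vertex -1.261 -1.687 2.51
vertex -1.347 -1.991 1.754
endloop
endfacet
facet normal -0.691 -0.490 -0.531
outer loop
vertex -1.764 -1.539 1.88
vertex -1.347 -1.991 1.754
vertex -1.919 -2.393 2.87
endloop
endfacet
facet normal 0.640 0.685 -0.348
outer loop
vertex -1.347 -1.991 1.754
vertex -1.261 -1.687 2.51
vertex -0.88 -2.266 2.071
endloop
endfacet
facet normal -0.224 -0.875 -0.430
outer loop
vertex -1.347 -1.991 1.754
vertex -0.88 -2.266 2.071
vertex -1.919 -2.393 2.87
endloop
endfacet
facet normal 0.639 0.685 -0.349
outer loop
vertex -0.88 -2.266 2.071
vertex -1.261 -1.687 2.51
vertex -0.636 -2.201 2.645
endloop
endfacet
facet normal 0.156 -0.987 0.046
outer loop
vertex -0.88 -2.266 2.071
vertex -0.636 -2.201 2.645
vertex -1.919 -2.393 2.87
endloop
endfacet
facet normal 0.639 0.686 -0.348
outer loop
vertex -0.636 -2.201 2.645
vertex -1.261 -1.687 2.51
vertex -0.758 -1.836 3.141
endloop
endfacet
facet normal 0.221 -0.759 0.613
outer loop
vertex -0.636 -2.201 2.645
vertex -0.758 -1.836 3.141
vertex -1.919 -2.393 2.87
endloop
endfacet
facet normal 0.344 -0.599 -0.723
outer loop
vertex -1.042 3.792 -0.991
vertex -1.679 3.547 -1.091
vertex -1.373 4.087 -1.393
endloop
endfacet
facet normal 0.494 0.843 0.212
outer loop
vertex -1.042 3.792 -0.991
vertex -1.373 4.087 -1.393
vertex -2.061 4.213 -0.289
endloop
endfacet
facet normal 0.344 -0.599 -0.723
outer loop
vertex -1.373 4.087 -1.393
vertex -1.679 3.547 -1.091
vertex -1.935 3.975 -1.568
endloop
endfacet
facet normal -0.133 0.972 -0.194
outer loop
vertex -1.373 4.087 -1.393
vertex -1.935 3.975 -1.568
vertex -2.061 4.213 -0.289
endloop
endfacet
facet normal 0.345 -0.599 -0.723
outer loop
vertex -1.935 3.975 -1.568
vertex -1.679 3.547 -1.091
vertex -2.304 3.541 -1.384
endloop
endfacet
facet normal -0.786 0.589 -0.187
outer loop
vertex -1.935 3.975 -1.568
vertex -2.304 3.541 -1.384
vertex -2.061 4.213 -0.289
endloop
endfacet
facet normal 0.344 -0.600 -0.722
outer loop
vertex -2.304 3.541 -1.384
vertex -1.679 3.547 -1.091
vertex -2.202 3.112 -0.979
endloop
endfacet
facet normal -0.974 -0.017 0.227
outer loop
vertex -2.304 3.541 -1.384
vertex -2.202 3.112 -0.979
vertex -2.061 4.213 -0.289
endloop
endfacet
facet normal 0.344 -0.599 -0.723
outer loop
vertex -2.202 3.112 -0.979
vertex -1.679 3.547 -1.091
vertex -1.707 3.01 -0.659
endloop
endfacet
facet normal -0.555 -0.389 0.735
outer loop
vertex -2.202 3.112 -0.979
vertex -1.707 3.01 -0.659
vertex -2.061 4.213 -0.289
endloop
endfacet
facet normal 0.344 -0.599 -0.723
outer loop
vertex -1.707 3.01 -0.659
vertex -1.679 3.547 -1.091
vertex -1.19 3.313 -0.664
endloop
endfacet
facet normal 0.155 -0.249 0.956
outer loop
vertex -1.707 3.01 -0.659
vertex -1.19 3.313 -0.664
vertex -2.061 4.213 -0.289
endloop
endfacet
facet normal 0.344 -0.600 -0.723
outer loop
vertex -1.19 3.313 -0.664
vertex -1.679 3.547 -1.091
vertex -1.042 3.792 -0.991
endloop
endfacet
facet normal 0.622 0.301 0.723
outer loop
vertex -1.19 3.313 -0.664
vertex -1.042 3.792 -0.991
vertex -2.061 4.213 -0.289
endloop
endfacet

endsolid


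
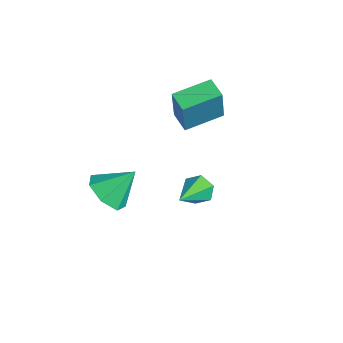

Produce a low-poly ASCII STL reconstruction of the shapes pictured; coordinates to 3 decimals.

solid 
facet normal -0.169 -0.705 -0.688
outer loop
vertex -0.357 -4.553 0.93
vertex -1.436 -4.497 1.138
vertex -0.847 -3.924 0.406
endloop
endfacet
facet normal 0.813 0.578 -0.067
outer loop
vertex -0.357 -4.553 0.93
vertex -0.847 -3.924 0.406
vertex -1.144 -3.283 2.322
endloop
endfacet
facet normal -0.169 -0.705 -0.688
outer loop
vertex -0.847 -3.924 0.406
vertex -1.436 -4.497 1.138
vertex -1.781 -3.726 0.433
endloop
endfacet
facet normal 0.191 0.939 -0.285
outer loop
vertex -0.847 -3.924 0.406
vertex -1.781 -3.726 0.433
vertex -1.144 -3.283 2.322
endloop
endfacet
facet normal -0.169 -0.705 -0.688
outer loop
vertex -1.781 -3.726 0.433
vertex -1.436 -4.497 1.138
vertex -2.454 -4.109 0.991
endloop
endfacet
facet normal -0.512 0.858 -0.029
outer loop
vertex -1.781 -3.726 0.433
vertex -2.454 -4.109 0.991
vertex -1.144 -3.283 2.322
endloop
endfacet
facet normal -0.170 -0.705 -0.688
outer loop
vertex -2.454 -4.109 0.991
vertex -1.436 -4.497 1.138
vertex -2.361 -4.783 1.659
endloop
endfacet
facet normal -0.765 0.397 0.507
outer loop
vertex -2.454 -4.109 0.991
vertex -2.361 -4.783 1.659
vertex -1.144 -3.283 2.322
endloop
endfacet
facet normal -0.169 -0.706 -0.688
outer loop
vertex -2.361 -4.783 1.659
vertex -1.436 -4.497 1.138
vertex -1.57 -5.242 1.935
endloop
endfacet
facet normal -0.379 -0.099 0.920
outer loop
vertex -2.361 -4.783 1.659
vertex -1.57 -5.242 1.935
vertex -1.144 -3.283 2.322
endloop
endfacet
facet normal -0.169 -0.706 -0.688
outer loop
vertex -1.57 -5.242 1.935
vertex -1.436 -4.497 1.138
vertex -0.679 -5.14 1.611
endloop
endfacet
facet normal 0.356 -0.255 0.899
outer loop
vertex -1.57 -5.242 1.935
vertex -0.679 -5.14 1.611
vertex -1.144 -3.283 2.322
endloop
endfacet
facet normal -0.169 -0.706 -0.688
outer loop
vertex -0.679 -5.14 1.611
vertex -1.436 -4.497 1.138
vertex -0.357 -4.553 0.93
endloop
endfacet
facet normal 0.887 0.046 0.459
outer loop
vertex -0.679 -5.14 1.611
vertex -0.357 -4.553 0.93
vertex -1.144 -3.283 2.322
endloop
endfacet
facet normal -0.985 0.024 0.172
outer loop
vertex -3.406 -0.349 4.389
vertex -3.313 1.529 4.655
vertex -3.731 -0.063 2.487
endloop
endfacet
facet normal -0.049 -0.989 -0.140
outer loop
vertex -2.687 -0.089 2.305
vertex -3.406 -0.349 4.389
vertex -3.731 -0.063 2.487
endloop
endfacet
facet normal -0.985 0.024 0.172
outer loop
vertex -3.731 -0.063 2.487
vertex -3.313 1.529 4.655
vertex -3.638 1.816 2.754
endloop
endfacet
facet normal -0.166 0.147 -0.975
outer loop
vertex -3.638 1.816 2.754
vertex -2.687 -0.089 2.305
vertex -3.731 -0.063 2.487
endloop
endfacet
facet normal 0.166 -0.146 0.975
outer loop
vertex -3.406 -0.349 4.389
vertex -2.269 1.503 4.473
vertex -3.313 1.529 4.655
endloop
endfacet
facet normal -0.050 -0.989 -0.141
outer loop
vertex -2.362 -0.376 4.206
vertex -3.406 -0.349 4.389
vertex -2.687 -0.089 2.305
endloop
endfacet
facet normal 0.167 -0.147 0.975
outer loop
vertex -2.362 -0.376 4.206
vertex -2.269 1.503 4.473
vertex -3.406 -0.349 4.389
endloop
endfacet
facet normal 0.049 0.989 0.141
outer loop
vertex -3.313 1.529 4.655
vertex -2.269 1.503 4.473
vertex -3.638 1.816 2.754
endloop
endfacet
facet normal -0.167 0.146 -0.975
outer loop
vertex -2.594 1.789 2.571
vertex -2.687 -0.089 2.305
vertex -3.638 1.816 2.754
endloop
endfacet
facet normal 0.050 0.989 0.140
outer loop
vertex -3.638 1.816 2.754
vertex -2.269 1.503 4.473
vertex -2.594 1.789 2.571
endloop
endfacet
facet normal 0.985 -0.024 -0.172
outer loop
vertex -2.594 1.789 2.571
vertex -2.362 -0.376 4.206
vertex -2.687 -0.089 2.305
endloop
endfacet
facet normal 0.985 -0.024 -0.172
outer loop
vertex -2.269 1.503 4.473
vertex -2.362 -0.376 4.206
vertex -2.594 1.789 2.571
endloop
endfacet
facet normal -0.510 0.703 -0.495
outer loop
vertex 2.402 -1.618 2.886
vertex 1.787 -1.869 3.163
vertex 2.156 -1.357 3.51
endloop
endfacet
facet normal 0.904 0.380 0.197
outer loop
vertex 2.402 -1.618 2.886
vertex 2.156 -1.357 3.51
vertex 2.833 -3.311 4.177
endloop
endfacet
facet normal -0.510 0.703 -0.495
outer loop
vertex 2.156 -1.357 3.51
vertex 1.787 -1.869 3.163
vertex 1.54 -1.609 3.787
endloop
endfacet
facet normal 0.242 0.387 0.890
outer loop
vertex 2.156 -1.357 3.51
vertex 1.54 -1.609 3.787
vertex 2.833 -3.311 4.177
endloop
endfacet
facet normal -0.510 0.703 -0.495
outer loop
vertex 1.54 -1.609 3.787
vertex 1.787 -1.869 3.163
vertex 1.172 -2.12 3.44
endloop
endfacet
facet normal -0.513 -0.198 0.835
outer loop
vertex 1.54 -1.609 3.787
vertex 1.172 -2.12 3.44
vertex 2.833 -3.311 4.177
endloop
endfacet
facet normal -0.510 0.703 -0.495
outer loop
vertex 1.172 -2.12 3.44
vertex 1.787 -1.869 3.163
vertex 1.418 -2.381 2.816
endloop
endfacet
facet normal -0.607 -0.790 0.091
outer loop
vertex 1.172 -2.12 3.44
vertex 1.418 -2.381 2.816
vertex 2.833 -3.311 4.177
endloop
endfacet
facet normal -0.511 0.703 -0.494
outer loop
vertex 1.418 -2.381 2.816
vertex 1.787 -1.869 3.163
vertex 2.033 -2.129 2.538
endloop
endfacet
facet normal 0.055 -0.797 -0.601
outer loop
vertex 1.418 -2.381 2.816
vertex 2.033 -2.129 2.538
vertex 2.833 -3.311 4.177
endloop
endfacet
facet normal -0.510 0.704 -0.494
outer loop
vertex 2.033 -2.129 2.538
vertex 1.787 -1.869 3.163
vertex 2.402 -1.618 2.886
endloop
endfacet
facet normal 0.809 -0.212 -0.548
outer loop
vertex 2.033 -2.129 2.538
vertex 2.402 -1.618 2.886
vertex 2.833 -3.311 4.177
endloop
endfacet

endsolid


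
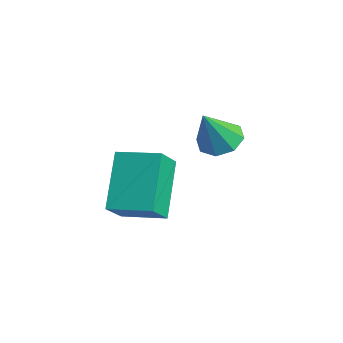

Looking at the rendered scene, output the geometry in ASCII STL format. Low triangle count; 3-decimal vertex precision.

solid 
facet normal -0.170 0.468 -0.867
outer loop
vertex -1.347 -0.953 -0.065
vertex -2.115 -1.017 0.051
vertex -1.573 -0.487 0.231
endloop
endfacet
facet normal 0.899 0.183 0.399
outer loop
vertex -1.347 -0.953 -0.065
vertex -1.573 -0.487 0.231
vertex -1.845 -1.763 1.429
endloop
endfacet
facet normal -0.170 0.468 -0.867
outer loop
vertex -1.573 -0.487 0.231
vertex -2.115 -1.017 0.051
vertex -2.117 -0.331 0.422
endloop
endfacet
facet normal 0.413 0.575 0.706
outer loop
vertex -1.573 -0.487 0.231
vertex -2.117 -0.331 0.422
vertex -1.845 -1.763 1.429
endloop
endfacet
facet normal -0.170 0.468 -0.867
outer loop
vertex -2.117 -0.331 0.422
vertex -2.115 -1.017 0.051
vertex -2.66 -0.578 0.395
endloop
endfacet
facet normal -0.276 0.517 0.810
outer loop
vertex -2.117 -0.331 0.422
vertex -2.66 -0.578 0.395
vertex -1.845 -1.763 1.429
endloop
endfacet
facet normal -0.170 0.468 -0.867
outer loop
vertex -2.66 -0.578 0.395
vertex -2.115 -1.017 0.051
vertex -2.884 -1.082 0.167
endloop
endfacet
facet normal -0.760 0.044 0.649
outer loop
vertex -2.66 -0.578 0.395
vertex -2.884 -1.082 0.167
vertex -1.845 -1.763 1.429
endloop
endfacet
facet normal -0.170 0.469 -0.866
outer loop
vertex -2.884 -1.082 0.167
vertex -2.115 -1.017 0.051
vertex -2.657 -1.548 -0.13
endloop
endfacet
facet normal -0.758 -0.571 0.316
outer loop
vertex -2.884 -1.082 0.167
vertex -2.657 -1.548 -0.13
vertex -1.845 -1.763 1.429
endloop
endfacet
facet normal -0.169 0.468 -0.867
outer loop
vertex -2.657 -1.548 -0.13
vertex -2.115 -1.017 0.051
vertex -2.113 -1.704 -0.32
endloop
endfacet
facet normal -0.273 -0.962 0.009
outer loop
vertex -2.657 -1.548 -0.13
vertex -2.113 -1.704 -0.32
vertex -1.845 -1.763 1.429
endloop
endfacet
facet normal -0.171 0.468 -0.867
outer loop
vertex -2.113 -1.704 -0.32
vertex -2.115 -1.017 0.051
vertex -1.57 -1.457 -0.294
endloop
endfacet
facet normal 0.416 -0.904 -0.094
outer loop
vertex -2.113 -1.704 -0.32
vertex -1.57 -1.457 -0.294
vertex -1.845 -1.763 1.429
endloop
endfacet
facet normal -0.170 0.469 -0.867
outer loop
vertex -1.57 -1.457 -0.294
vertex -2.115 -1.017 0.051
vertex -1.347 -0.953 -0.065
endloop
endfacet
facet normal 0.901 -0.429 0.068
outer loop
vertex -1.57 -1.457 -0.294
vertex -1.347 -0.953 -0.065
vertex -1.845 -1.763 1.429
endloop
endfacet
facet normal -0.704 -0.693 -0.154
outer loop
vertex -1.155 -5.319 -1.208
vertex -2.377 -4.412 0.297
vertex -1.699 -4.566 -2.104
endloop
endfacet
facet normal 0.571 -0.424 -0.703
outer loop
vertex -0.663 -3.548 -1.877
vertex -1.155 -5.319 -1.208
vertex -1.699 -4.566 -2.104
endloop
endfacet
facet normal -0.704 -0.693 -0.154
outer loop
vertex -1.699 -4.566 -2.104
vertex -2.377 -4.412 0.297
vertex -2.921 -3.659 -0.599
endloop
endfacet
facet normal -0.421 0.584 -0.694
outer loop
vertex -2.921 -3.659 -0.599
vertex -0.663 -3.548 -1.877
vertex -1.699 -4.566 -2.104
endloop
endfacet
facet normal 0.421 -0.584 0.694
outer loop
vertex -1.155 -5.319 -1.208
vertex -1.341 -3.394 0.524
vertex -2.377 -4.412 0.297
endloop
endfacet
facet normal 0.571 -0.424 -0.703
outer loop
vertex -0.119 -4.301 -0.981
vertex -1.155 -5.319 -1.208
vertex -0.663 -3.548 -1.877
endloop
endfacet
facet normal 0.421 -0.584 0.694
outer loop
vertex -0.119 -4.301 -0.981
vertex -1.341 -3.394 0.524
vertex -1.155 -5.319 -1.208
endloop
endfacet
facet normal -0.571 0.424 0.703
outer loop
vertex -2.377 -4.412 0.297
vertex -1.341 -3.394 0.524
vertex -2.921 -3.659 -0.599
endloop
endfacet
facet normal -0.421 0.584 -0.694
outer loop
vertex -1.885 -2.641 -0.372
vertex -0.663 -3.548 -1.877
vertex -2.921 -3.659 -0.599
endloop
endfacet
facet normal -0.571 0.424 0.703
outer loop
vertex -2.921 -3.659 -0.599
vertex -1.341 -3.394 0.524
vertex -1.885 -2.641 -0.372
endloop
endfacet
facet normal 0.704 0.693 0.154
outer loop
vertex -1.885 -2.641 -0.372
vertex -0.119 -4.301 -0.981
vertex -0.663 -3.548 -1.877
endloop
endfacet
facet normal 0.704 0.693 0.154
outer loop
vertex -1.341 -3.394 0.524
vertex -0.119 -4.301 -0.981
vertex -1.885 -2.641 -0.372
endloop
endfacet

endsolid


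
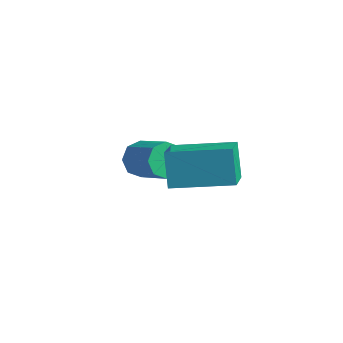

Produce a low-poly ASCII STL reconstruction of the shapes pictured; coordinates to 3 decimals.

solid 
facet normal -0.778 -0.613 -0.138
outer loop
vertex 3.344 -1.799 -0.077
vertex 2.649 -0.783 -0.678
vertex 3.819 -2.146 -1.213
endloop
endfacet
facet normal 0.508 -0.742 0.439
outer loop
vertex 5.351 -0.937 -0.942
vertex 3.344 -1.799 -0.077
vertex 3.819 -2.146 -1.213
endloop
endfacet
facet normal -0.778 -0.613 -0.138
outer loop
vertex 3.819 -2.146 -1.213
vertex 2.649 -0.783 -0.678
vertex 3.124 -1.13 -1.814
endloop
endfacet
facet normal 0.371 -0.271 -0.888
outer loop
vertex 3.124 -1.13 -1.814
vertex 5.351 -0.937 -0.942
vertex 3.819 -2.146 -1.213
endloop
endfacet
facet normal -0.371 0.271 0.888
outer loop
vertex 3.344 -1.799 -0.077
vertex 4.181 0.426 -0.407
vertex 2.649 -0.783 -0.678
endloop
endfacet
facet normal 0.508 -0.742 0.439
outer loop
vertex 4.876 -0.59 0.194
vertex 3.344 -1.799 -0.077
vertex 5.351 -0.937 -0.942
endloop
endfacet
facet normal -0.371 0.271 0.888
outer loop
vertex 4.876 -0.59 0.194
vertex 4.181 0.426 -0.407
vertex 3.344 -1.799 -0.077
endloop
endfacet
facet normal -0.508 0.742 -0.439
outer loop
vertex 2.649 -0.783 -0.678
vertex 4.181 0.426 -0.407
vertex 3.124 -1.13 -1.814
endloop
endfacet
facet normal 0.371 -0.271 -0.888
outer loop
vertex 4.656 0.079 -1.543
vertex 5.351 -0.937 -0.942
vertex 3.124 -1.13 -1.814
endloop
endfacet
facet normal -0.508 0.742 -0.439
outer loop
vertex 3.124 -1.13 -1.814
vertex 4.181 0.426 -0.407
vertex 4.656 0.079 -1.543
endloop
endfacet
facet normal 0.778 0.613 0.138
outer loop
vertex 4.656 0.079 -1.543
vertex 4.876 -0.59 0.194
vertex 5.351 -0.937 -0.942
endloop
endfacet
facet normal 0.778 0.613 0.138
outer loop
vertex 4.181 0.426 -0.407
vertex 4.876 -0.59 0.194
vertex 4.656 0.079 -1.543
endloop
endfacet
facet normal -0.876 0.106 -0.470
outer loop
vertex 1.064 0.156 -3.205
vertex 0.742 -0.095 -2.661
vertex 0.927 0.526 -2.866
endloop
endfacet
facet normal 0.403 0.695 -0.595
outer loop
vertex 1.064 0.156 -3.205
vertex 0.927 0.526 -2.866
vertex 2.3 0.006 -2.543
endloop
endfacet
facet normal 0.403 0.695 -0.595
outer loop
vertex 2.3 0.006 -2.543
vertex 0.927 0.526 -2.866
vertex 2.163 0.376 -2.204
endloop
endfacet
facet normal 0.876 -0.106 0.470
outer loop
vertex 2.3 0.006 -2.543
vertex 2.163 0.376 -2.204
vertex 1.978 -0.245 -1.999
endloop
endfacet
facet normal -0.877 0.106 -0.469
outer loop
vertex 0.927 0.526 -2.866
vertex 0.742 -0.095 -2.661
vertex 0.682 0.533 -2.407
endloop
endfacet
facet normal 0.100 0.994 0.038
outer loop
vertex 0.927 0.526 -2.866
vertex 0.682 0.533 -2.407
vertex 2.163 0.376 -2.204
endloop
endfacet
facet normal 0.100 0.994 0.038
outer loop
vertex 2.163 0.376 -2.204
vertex 0.682 0.533 -2.407
vertex 1.918 0.383 -1.745
endloop
endfacet
facet normal 0.877 -0.106 0.469
outer loop
vertex 2.163 0.376 -2.204
vertex 1.918 0.383 -1.745
vertex 1.978 -0.245 -1.999
endloop
endfacet
facet normal -0.876 0.106 -0.470
outer loop
vertex 0.682 0.533 -2.407
vertex 0.742 -0.095 -2.661
vertex 0.472 0.172 -2.097
endloop
endfacet
facet normal -0.262 0.712 0.651
outer loop
vertex 0.682 0.533 -2.407
vertex 0.472 0.172 -2.097
vertex 1.918 0.383 -1.745
endloop
endfacet
facet normal -0.262 0.712 0.651
outer loop
vertex 1.918 0.383 -1.745
vertex 0.472 0.172 -2.097
vertex 1.708 0.022 -1.435
endloop
endfacet
facet normal 0.876 -0.106 0.470
outer loop
vertex 1.918 0.383 -1.745
vertex 1.708 0.022 -1.435
vertex 1.978 -0.245 -1.999
endloop
endfacet
facet normal -0.876 0.106 -0.470
outer loop
vertex 0.472 0.172 -2.097
vertex 0.742 -0.095 -2.661
vertex 0.42 -0.346 -2.117
endloop
endfacet
facet normal -0.471 0.013 0.882
outer loop
vertex 0.472 0.172 -2.097
vertex 0.42 -0.346 -2.117
vertex 1.708 0.022 -1.435
endloop
endfacet
facet normal -0.471 0.013 0.882
outer loop
vertex 1.708 0.022 -1.435
vertex 0.42 -0.346 -2.117
vertex 1.656 -0.496 -1.455
endloop
endfacet
facet normal 0.876 -0.106 0.470
outer loop
vertex 1.708 0.022 -1.435
vertex 1.656 -0.496 -1.455
vertex 1.978 -0.245 -1.999
endloop
endfacet
facet normal -0.876 0.106 -0.470
outer loop
vertex 0.42 -0.346 -2.117
vertex 0.742 -0.095 -2.661
vertex 0.557 -0.716 -2.456
endloop
endfacet
facet normal -0.403 -0.695 0.595
outer loop
vertex 0.42 -0.346 -2.117
vertex 0.557 -0.716 -2.456
vertex 1.656 -0.496 -1.455
endloop
endfacet
facet normal -0.403 -0.695 0.595
outer loop
vertex 1.656 -0.496 -1.455
vertex 0.557 -0.716 -2.456
vertex 1.793 -0.866 -1.794
endloop
endfacet
facet normal 0.876 -0.106 0.470
outer loop
vertex 1.656 -0.496 -1.455
vertex 1.793 -0.866 -1.794
vertex 1.978 -0.245 -1.999
endloop
endfacet
facet normal -0.877 0.106 -0.469
outer loop
vertex 0.557 -0.716 -2.456
vertex 0.742 -0.095 -2.661
vertex 0.802 -0.723 -2.915
endloop
endfacet
facet normal -0.100 -0.994 -0.038
outer loop
vertex 0.557 -0.716 -2.456
vertex 0.802 -0.723 -2.915
vertex 1.793 -0.866 -1.794
endloop
endfacet
facet normal -0.100 -0.994 -0.038
outer loop
vertex 1.793 -0.866 -1.794
vertex 0.802 -0.723 -2.915
vertex 2.038 -0.873 -2.253
endloop
endfacet
facet normal 0.877 -0.106 0.469
outer loop
vertex 1.793 -0.866 -1.794
vertex 2.038 -0.873 -2.253
vertex 1.978 -0.245 -1.999
endloop
endfacet
facet normal -0.876 0.106 -0.470
outer loop
vertex 0.802 -0.723 -2.915
vertex 0.742 -0.095 -2.661
vertex 1.012 -0.362 -3.225
endloop
endfacet
facet normal 0.262 -0.712 -0.651
outer loop
vertex 0.802 -0.723 -2.915
vertex 1.012 -0.362 -3.225
vertex 2.038 -0.873 -2.253
endloop
endfacet
facet normal 0.262 -0.712 -0.651
outer loop
vertex 2.038 -0.873 -2.253
vertex 1.012 -0.362 -3.225
vertex 2.248 -0.512 -2.563
endloop
endfacet
facet normal 0.876 -0.106 0.470
outer loop
vertex 2.038 -0.873 -2.253
vertex 2.248 -0.512 -2.563
vertex 1.978 -0.245 -1.999
endloop
endfacet
facet normal -0.876 0.106 -0.470
outer loop
vertex 1.012 -0.362 -3.225
vertex 0.742 -0.095 -2.661
vertex 1.064 0.156 -3.205
endloop
endfacet
facet normal 0.471 -0.013 -0.882
outer loop
vertex 1.012 -0.362 -3.225
vertex 1.064 0.156 -3.205
vertex 2.248 -0.512 -2.563
endloop
endfacet
facet normal 0.471 -0.013 -0.882
outer loop
vertex 2.248 -0.512 -2.563
vertex 1.064 0.156 -3.205
vertex 2.3 0.006 -2.543
endloop
endfacet
facet normal 0.876 -0.106 0.470
outer loop
vertex 2.248 -0.512 -2.563
vertex 2.3 0.006 -2.543
vertex 1.978 -0.245 -1.999
endloop
endfacet

endsolid


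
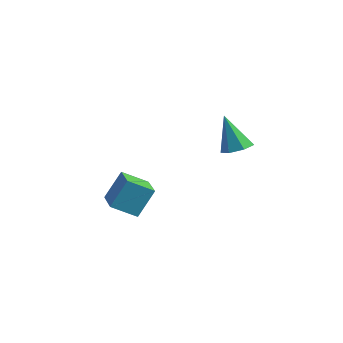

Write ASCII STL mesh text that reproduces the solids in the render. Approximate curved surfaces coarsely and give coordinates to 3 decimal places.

solid 
facet normal -0.747 0.620 -0.241
outer loop
vertex -2.559 -3.731 -3.69
vertex -2.261 -2.803 -2.225
vertex -1.588 -2.854 -4.443
endloop
endfacet
facet normal -0.169 -0.527 -0.833
outer loop
vertex -0.259 -3.957 -4.015
vertex -2.559 -3.731 -3.69
vertex -1.588 -2.854 -4.443
endloop
endfacet
facet normal -0.747 0.620 -0.241
outer loop
vertex -1.588 -2.854 -4.443
vertex -2.261 -2.803 -2.225
vertex -1.29 -1.926 -2.978
endloop
endfacet
facet normal 0.643 0.581 -0.499
outer loop
vertex -1.29 -1.926 -2.978
vertex -0.259 -3.957 -4.015
vertex -1.588 -2.854 -4.443
endloop
endfacet
facet normal -0.643 -0.581 0.499
outer loop
vertex -2.559 -3.731 -3.69
vertex -0.932 -3.906 -1.797
vertex -2.261 -2.803 -2.225
endloop
endfacet
facet normal -0.169 -0.527 -0.833
outer loop
vertex -1.23 -4.834 -3.262
vertex -2.559 -3.731 -3.69
vertex -0.259 -3.957 -4.015
endloop
endfacet
facet normal -0.643 -0.581 0.499
outer loop
vertex -1.23 -4.834 -3.262
vertex -0.932 -3.906 -1.797
vertex -2.559 -3.731 -3.69
endloop
endfacet
facet normal 0.169 0.527 0.833
outer loop
vertex -2.261 -2.803 -2.225
vertex -0.932 -3.906 -1.797
vertex -1.29 -1.926 -2.978
endloop
endfacet
facet normal 0.643 0.581 -0.499
outer loop
vertex 0.039 -3.029 -2.55
vertex -0.259 -3.957 -4.015
vertex -1.29 -1.926 -2.978
endloop
endfacet
facet normal 0.169 0.527 0.833
outer loop
vertex -1.29 -1.926 -2.978
vertex -0.932 -3.906 -1.797
vertex 0.039 -3.029 -2.55
endloop
endfacet
facet normal 0.747 -0.620 0.241
outer loop
vertex 0.039 -3.029 -2.55
vertex -1.23 -4.834 -3.262
vertex -0.259 -3.957 -4.015
endloop
endfacet
facet normal 0.747 -0.620 0.241
outer loop
vertex -0.932 -3.906 -1.797
vertex -1.23 -4.834 -3.262
vertex 0.039 -3.029 -2.55
endloop
endfacet
facet normal 0.434 -0.038 -0.900
outer loop
vertex 1.537 2.815 -1.496
vertex 0.796 2.46 -1.838
vertex 1.018 3.319 -1.767
endloop
endfacet
facet normal 0.411 0.722 0.556
outer loop
vertex 1.537 2.815 -1.496
vertex 1.018 3.319 -1.767
vertex -0.136 2.54 0.098
endloop
endfacet
facet normal 0.433 -0.037 -0.901
outer loop
vertex 1.018 3.319 -1.767
vertex 0.796 2.46 -1.838
vertex 0.331 3.175 -2.091
endloop
endfacet
facet normal -0.294 0.933 0.208
outer loop
vertex 1.018 3.319 -1.767
vertex 0.331 3.175 -2.091
vertex -0.136 2.54 0.098
endloop
endfacet
facet normal 0.434 -0.037 -0.900
outer loop
vertex 0.331 3.175 -2.091
vertex 0.796 2.46 -1.838
vertex -0.005 2.493 -2.225
endloop
endfacet
facet normal -0.891 0.451 -0.059
outer loop
vertex 0.331 3.175 -2.091
vertex -0.005 2.493 -2.225
vertex -0.136 2.54 0.098
endloop
endfacet
facet normal 0.433 -0.038 -0.900
outer loop
vertex -0.005 2.493 -2.225
vertex 0.796 2.46 -1.838
vertex 0.261 1.786 -2.067
endloop
endfacet
facet normal -0.932 -0.361 -0.045
outer loop
vertex -0.005 2.493 -2.225
vertex 0.261 1.786 -2.067
vertex -0.136 2.54 0.098
endloop
endfacet
facet normal 0.433 -0.038 -0.901
outer loop
vertex 0.261 1.786 -2.067
vertex 0.796 2.46 -1.838
vertex 0.93 1.586 -1.737
endloop
endfacet
facet normal -0.385 -0.891 0.240
outer loop
vertex 0.261 1.786 -2.067
vertex 0.93 1.586 -1.737
vertex -0.136 2.54 0.098
endloop
endfacet
facet normal 0.433 -0.038 -0.901
outer loop
vertex 0.93 1.586 -1.737
vertex 0.796 2.46 -1.838
vertex 1.498 2.044 -1.483
endloop
endfacet
facet normal 0.337 -0.741 0.581
outer loop
vertex 0.93 1.586 -1.737
vertex 1.498 2.044 -1.483
vertex -0.136 2.54 0.098
endloop
endfacet
facet normal 0.433 -0.037 -0.900
outer loop
vertex 1.498 2.044 -1.483
vertex 0.796 2.46 -1.838
vertex 1.537 2.815 -1.496
endloop
endfacet
facet normal 0.692 -0.023 0.722
outer loop
vertex 1.498 2.044 -1.483
vertex 1.537 2.815 -1.496
vertex -0.136 2.54 0.098
endloop
endfacet

endsolid
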